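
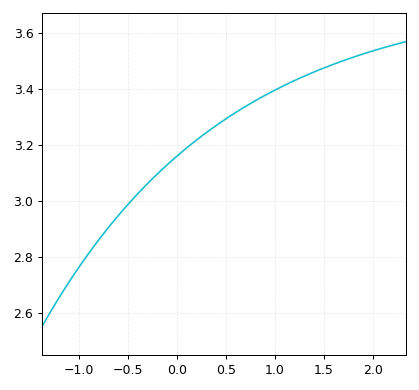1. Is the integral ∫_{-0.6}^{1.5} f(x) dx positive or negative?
positive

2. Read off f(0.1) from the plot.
3.18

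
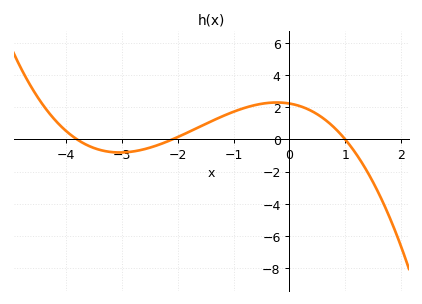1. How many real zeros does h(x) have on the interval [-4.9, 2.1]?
3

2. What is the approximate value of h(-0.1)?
2.28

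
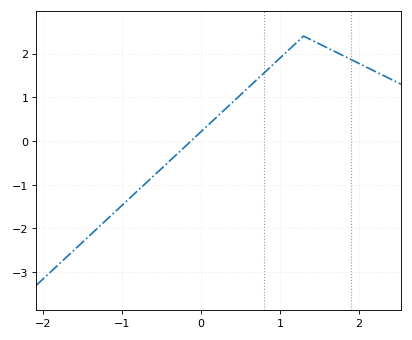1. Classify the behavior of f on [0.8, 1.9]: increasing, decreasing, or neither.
neither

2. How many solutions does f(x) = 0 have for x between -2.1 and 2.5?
1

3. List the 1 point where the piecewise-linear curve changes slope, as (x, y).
(1.3, 2.4)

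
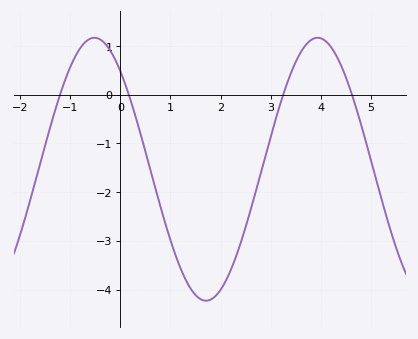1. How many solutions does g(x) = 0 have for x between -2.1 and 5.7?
4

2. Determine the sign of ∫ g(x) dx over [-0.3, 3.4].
negative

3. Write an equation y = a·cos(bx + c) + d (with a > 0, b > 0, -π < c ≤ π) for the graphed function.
y = 2.7cos(1.41x + 0.732) - 1.53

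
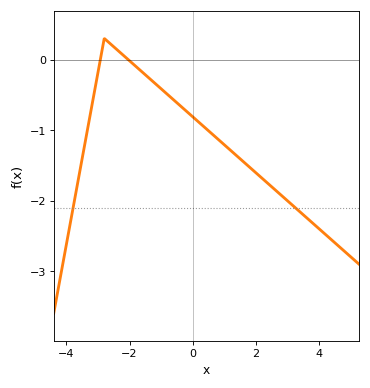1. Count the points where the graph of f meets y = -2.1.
2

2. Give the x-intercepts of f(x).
-3, -2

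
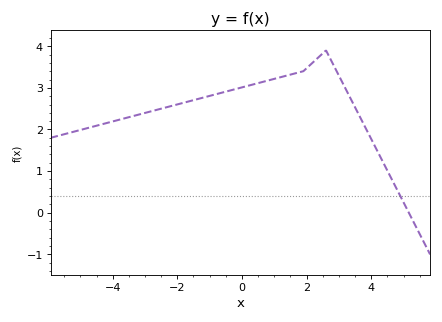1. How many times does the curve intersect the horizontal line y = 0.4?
1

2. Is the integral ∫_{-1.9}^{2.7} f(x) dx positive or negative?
positive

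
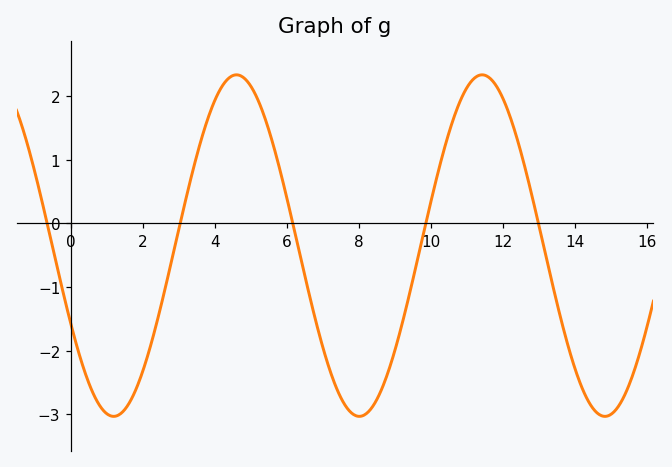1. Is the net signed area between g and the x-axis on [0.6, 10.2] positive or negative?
negative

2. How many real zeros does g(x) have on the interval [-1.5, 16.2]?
5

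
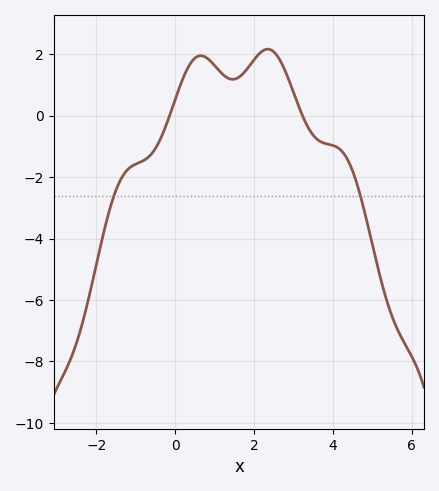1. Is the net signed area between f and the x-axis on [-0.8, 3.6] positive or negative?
positive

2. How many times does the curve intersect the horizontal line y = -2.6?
2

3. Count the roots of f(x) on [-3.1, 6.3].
2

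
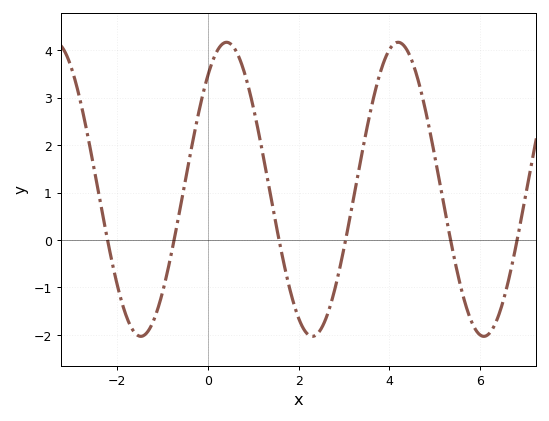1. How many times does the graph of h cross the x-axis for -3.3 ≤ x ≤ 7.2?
6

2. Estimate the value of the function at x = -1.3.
-1.9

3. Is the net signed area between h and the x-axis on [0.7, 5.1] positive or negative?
positive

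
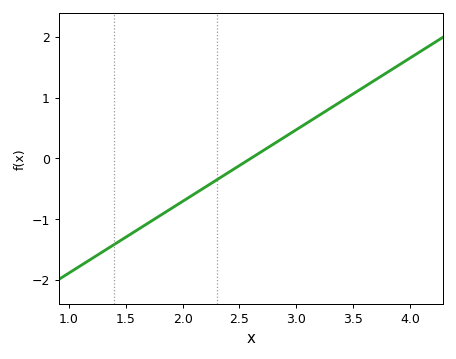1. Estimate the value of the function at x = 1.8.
-0.9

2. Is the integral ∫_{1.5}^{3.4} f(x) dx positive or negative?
negative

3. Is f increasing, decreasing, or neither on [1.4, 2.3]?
increasing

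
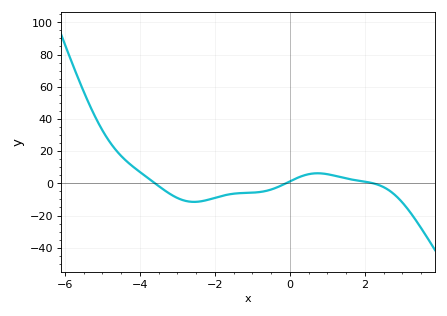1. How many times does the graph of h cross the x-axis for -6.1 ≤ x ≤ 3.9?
3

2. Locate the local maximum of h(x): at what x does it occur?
0.735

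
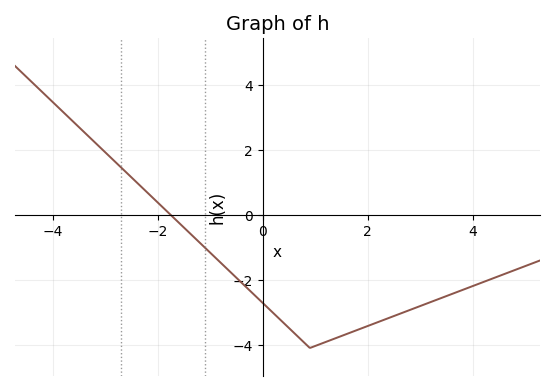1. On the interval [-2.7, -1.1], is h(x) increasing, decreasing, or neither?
decreasing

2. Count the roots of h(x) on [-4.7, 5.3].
1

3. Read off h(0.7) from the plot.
-3.8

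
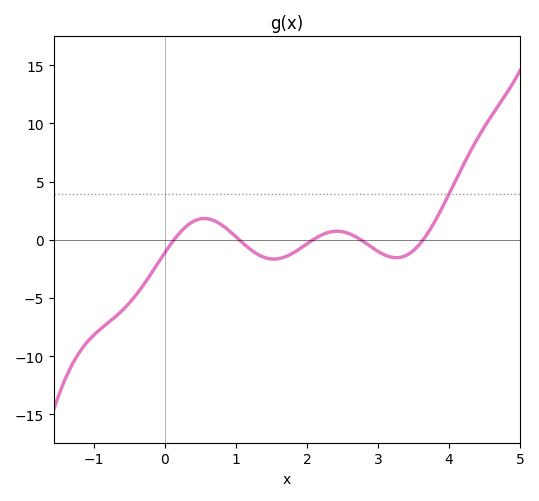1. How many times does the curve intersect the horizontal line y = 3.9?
1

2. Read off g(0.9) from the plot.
1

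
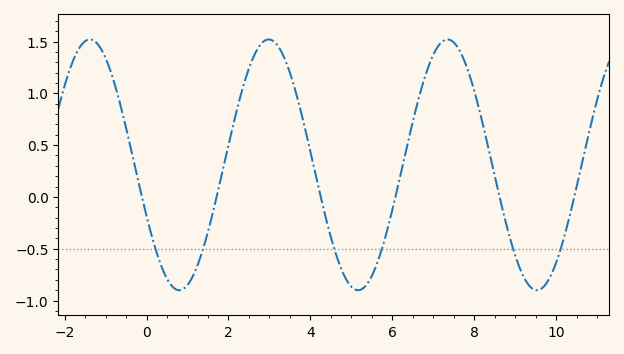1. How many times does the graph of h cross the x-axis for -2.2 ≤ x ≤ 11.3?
6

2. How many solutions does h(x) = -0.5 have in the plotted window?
6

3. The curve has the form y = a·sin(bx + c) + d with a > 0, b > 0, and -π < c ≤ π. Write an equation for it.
y = 1.21sin(1.44x - 2.72) + 0.31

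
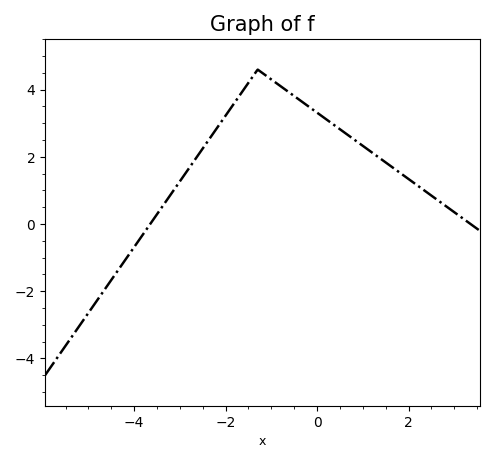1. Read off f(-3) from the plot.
1.2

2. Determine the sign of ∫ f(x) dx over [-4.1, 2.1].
positive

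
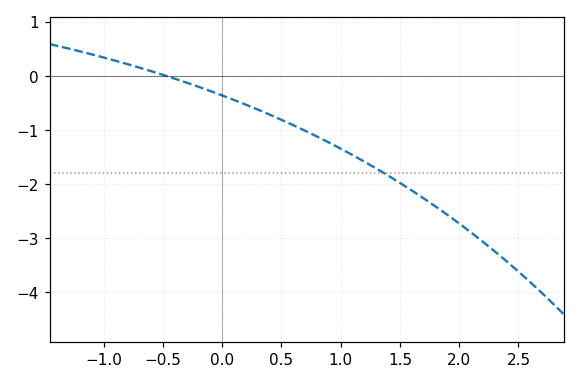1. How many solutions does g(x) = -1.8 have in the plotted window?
1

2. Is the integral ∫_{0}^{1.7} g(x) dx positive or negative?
negative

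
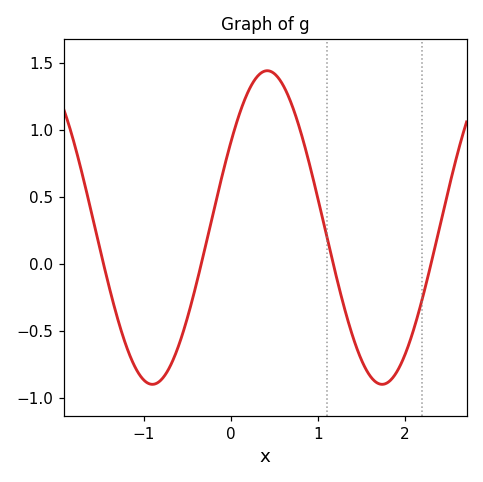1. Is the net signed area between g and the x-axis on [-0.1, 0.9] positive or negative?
positive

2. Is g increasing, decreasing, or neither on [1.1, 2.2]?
neither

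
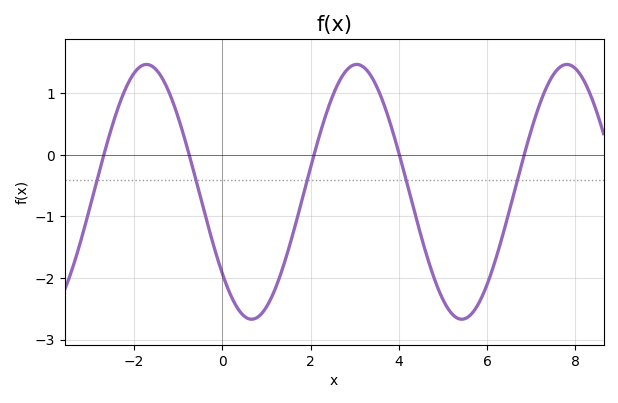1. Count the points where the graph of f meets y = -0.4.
5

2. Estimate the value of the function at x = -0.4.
-0.9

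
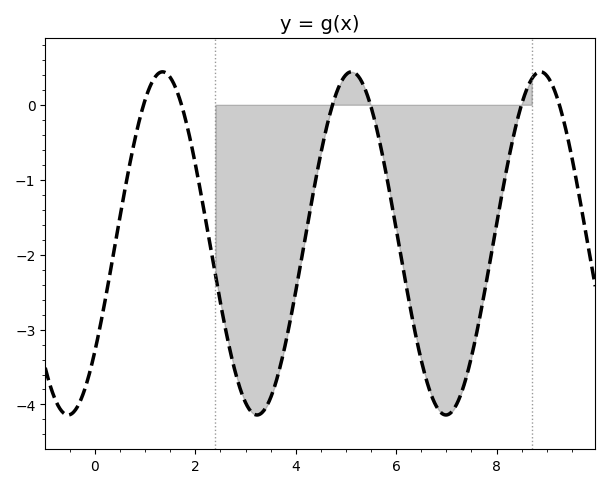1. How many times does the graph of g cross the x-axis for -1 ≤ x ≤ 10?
6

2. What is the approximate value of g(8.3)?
-0.5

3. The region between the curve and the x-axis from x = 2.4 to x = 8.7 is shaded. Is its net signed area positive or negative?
negative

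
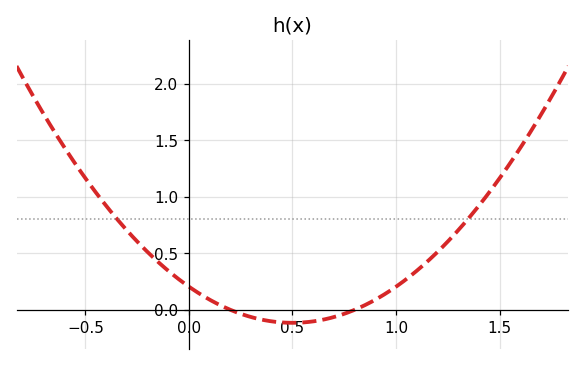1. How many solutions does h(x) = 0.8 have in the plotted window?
2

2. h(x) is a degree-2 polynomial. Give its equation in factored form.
y = 1.28(x - 0.2)(x - 0.8)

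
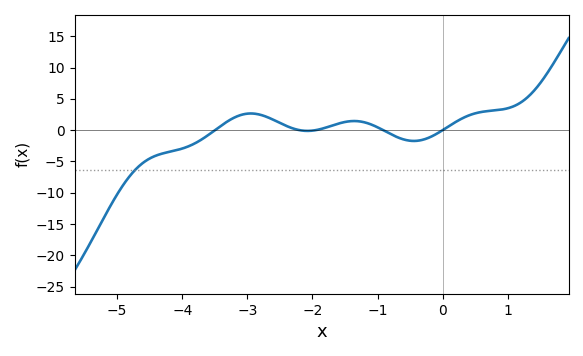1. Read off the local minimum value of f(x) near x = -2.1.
0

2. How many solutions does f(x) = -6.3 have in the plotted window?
1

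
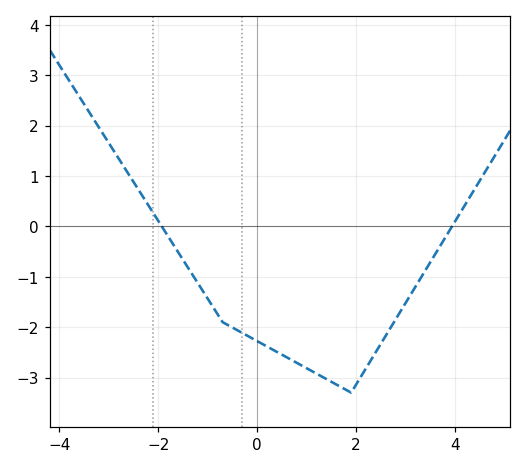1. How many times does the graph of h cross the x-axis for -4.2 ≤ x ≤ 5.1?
2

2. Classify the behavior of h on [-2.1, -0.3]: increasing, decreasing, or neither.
decreasing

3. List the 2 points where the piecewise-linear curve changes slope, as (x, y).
(-0.7, -1.9); (1.9, -3.3)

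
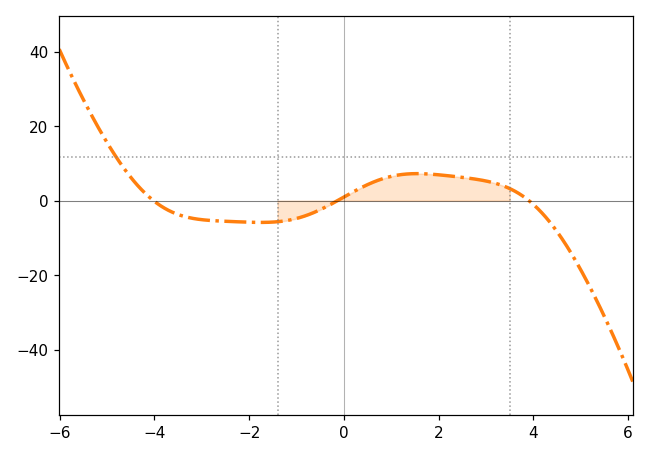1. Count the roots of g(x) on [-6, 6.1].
3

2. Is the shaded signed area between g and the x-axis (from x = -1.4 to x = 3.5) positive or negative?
positive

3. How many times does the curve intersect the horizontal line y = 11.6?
1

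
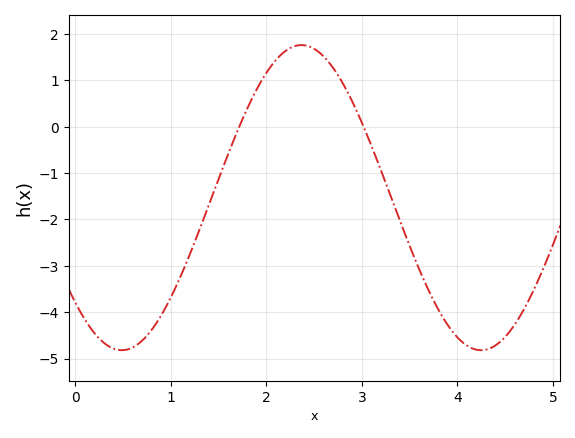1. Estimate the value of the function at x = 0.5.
-4.8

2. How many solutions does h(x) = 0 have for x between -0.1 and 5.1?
2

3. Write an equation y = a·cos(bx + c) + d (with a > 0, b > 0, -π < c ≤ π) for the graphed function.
y = 3.29cos(1.7x + 2.3) - 1.53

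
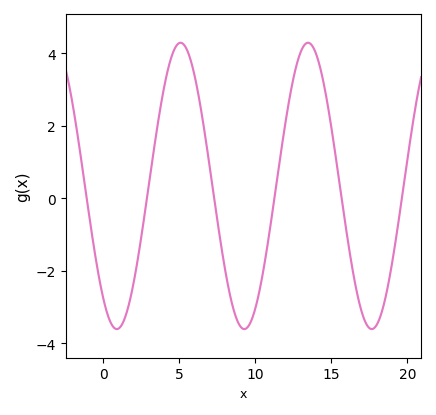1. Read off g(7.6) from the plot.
-0.853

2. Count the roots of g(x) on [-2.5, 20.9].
6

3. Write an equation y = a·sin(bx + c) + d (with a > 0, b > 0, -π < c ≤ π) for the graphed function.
y = 3.95sin(0.75x - 2.25) + 0.34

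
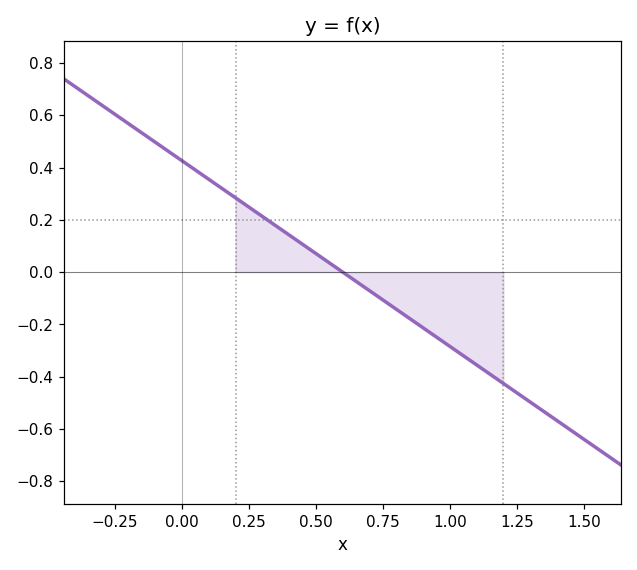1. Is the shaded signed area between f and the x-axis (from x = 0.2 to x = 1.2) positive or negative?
negative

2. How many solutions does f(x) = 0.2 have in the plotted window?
1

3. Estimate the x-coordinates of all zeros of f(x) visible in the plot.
0.6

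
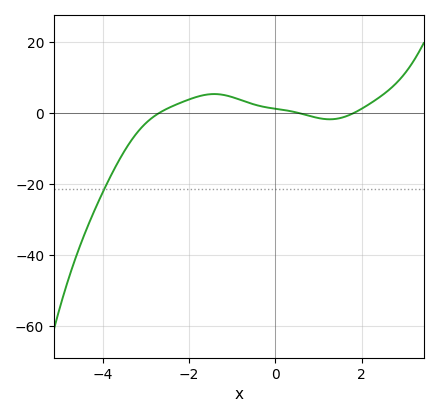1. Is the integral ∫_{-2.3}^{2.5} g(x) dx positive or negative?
positive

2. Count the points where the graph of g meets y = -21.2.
1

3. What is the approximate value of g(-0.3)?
1.9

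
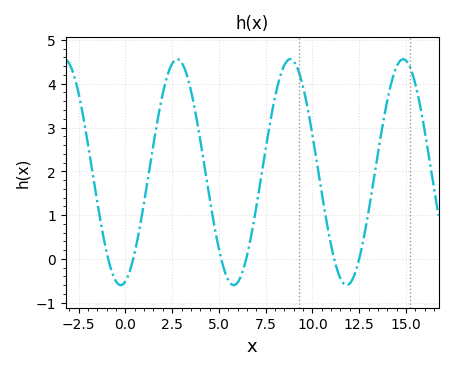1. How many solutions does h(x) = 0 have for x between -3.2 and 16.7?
6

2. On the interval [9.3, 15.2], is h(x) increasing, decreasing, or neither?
neither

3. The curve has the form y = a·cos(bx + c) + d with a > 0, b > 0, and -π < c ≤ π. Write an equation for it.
y = 2.58cos(1x - 2.9) + 1.98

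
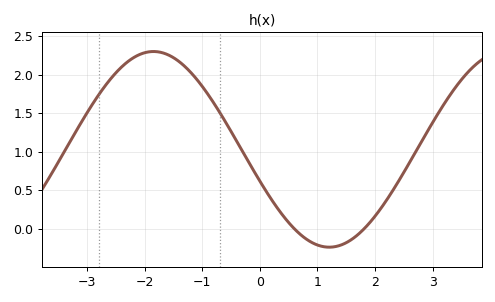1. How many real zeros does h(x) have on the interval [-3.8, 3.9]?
2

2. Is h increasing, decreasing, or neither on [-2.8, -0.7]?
neither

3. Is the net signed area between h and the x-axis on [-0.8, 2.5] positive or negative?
positive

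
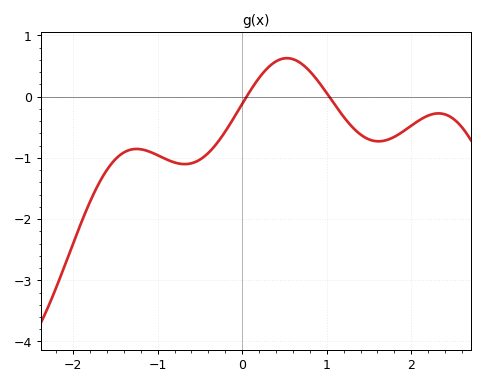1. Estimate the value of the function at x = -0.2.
-0.6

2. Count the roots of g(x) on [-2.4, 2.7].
2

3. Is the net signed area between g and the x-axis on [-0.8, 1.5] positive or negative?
negative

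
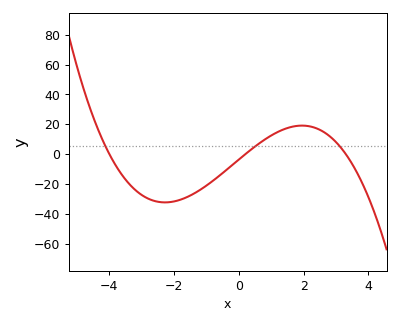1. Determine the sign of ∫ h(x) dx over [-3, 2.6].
negative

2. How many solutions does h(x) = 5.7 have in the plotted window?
3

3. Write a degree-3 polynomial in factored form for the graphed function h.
y = -1.36(x + 4)(x - 0.2)(x - 3.3)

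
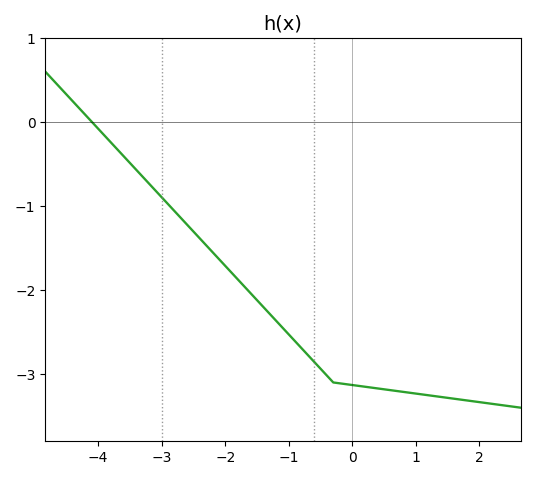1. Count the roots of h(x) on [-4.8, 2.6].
1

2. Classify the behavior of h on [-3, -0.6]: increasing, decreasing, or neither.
decreasing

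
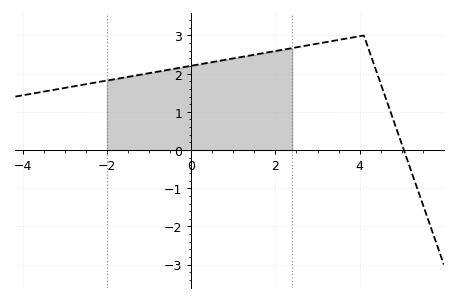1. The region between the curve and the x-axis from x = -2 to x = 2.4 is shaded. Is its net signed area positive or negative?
positive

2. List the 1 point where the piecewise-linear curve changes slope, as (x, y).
(4.1, 3)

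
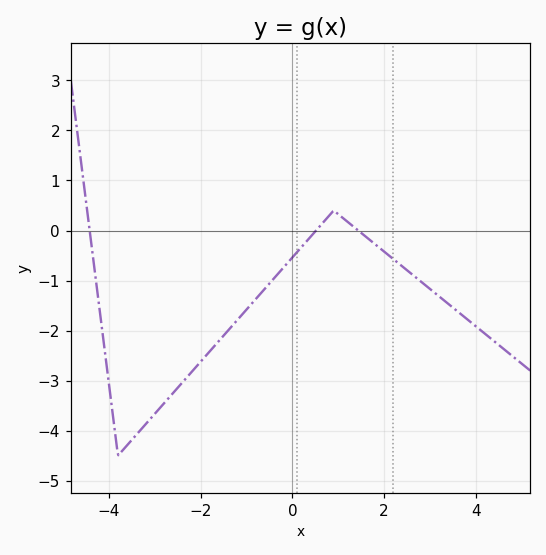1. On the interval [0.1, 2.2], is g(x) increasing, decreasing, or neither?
neither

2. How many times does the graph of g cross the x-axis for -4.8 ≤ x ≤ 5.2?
3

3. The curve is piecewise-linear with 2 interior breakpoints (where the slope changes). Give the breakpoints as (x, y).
(-3.8, -4.5); (0.9, 0.4)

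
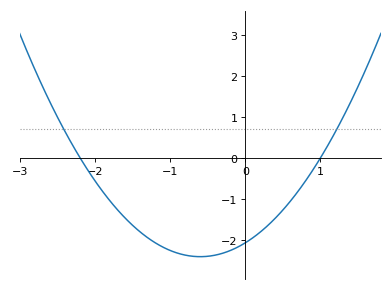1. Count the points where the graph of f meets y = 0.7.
2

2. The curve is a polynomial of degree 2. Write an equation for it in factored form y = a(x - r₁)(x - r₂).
y = 0.94(x + 2.2)(x - 1)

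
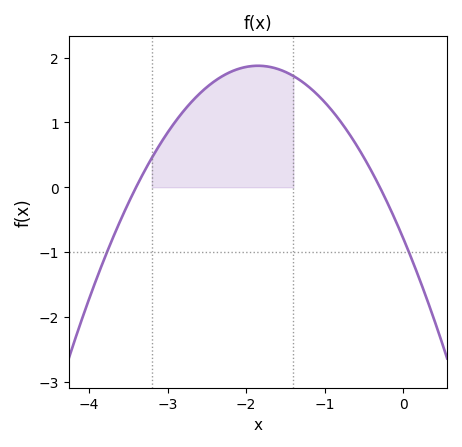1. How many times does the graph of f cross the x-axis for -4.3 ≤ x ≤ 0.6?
2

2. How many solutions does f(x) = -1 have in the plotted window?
2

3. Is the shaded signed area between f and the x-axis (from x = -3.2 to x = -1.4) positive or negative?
positive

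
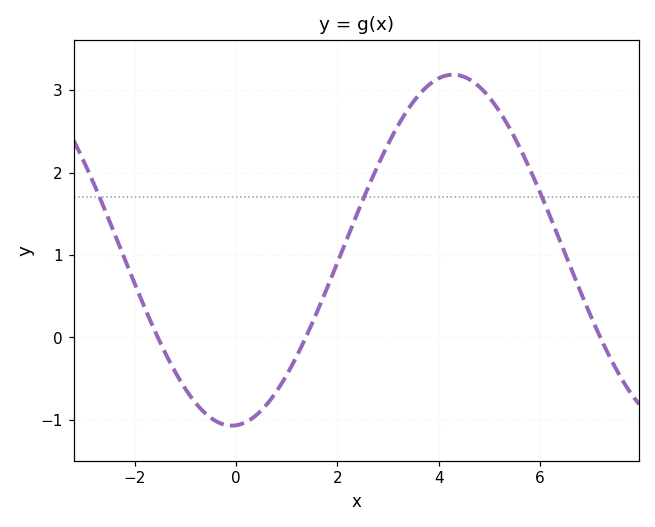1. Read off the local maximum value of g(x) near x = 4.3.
3.19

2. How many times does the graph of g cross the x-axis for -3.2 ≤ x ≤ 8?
3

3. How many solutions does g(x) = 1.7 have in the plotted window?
3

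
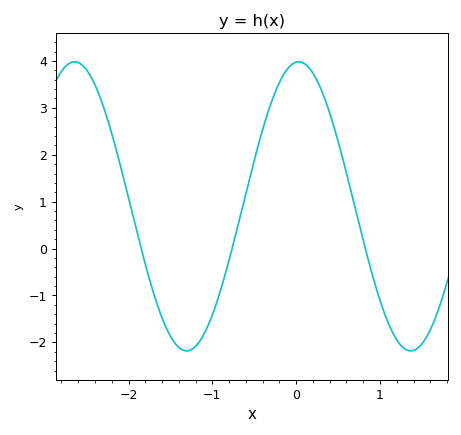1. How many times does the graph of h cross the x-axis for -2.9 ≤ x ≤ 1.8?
3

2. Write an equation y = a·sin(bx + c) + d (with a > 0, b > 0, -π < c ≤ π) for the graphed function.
y = 3.08sin(2.35x + 1.5) + 0.9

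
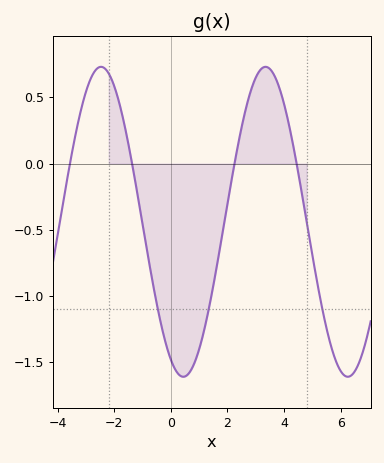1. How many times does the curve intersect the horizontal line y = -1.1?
3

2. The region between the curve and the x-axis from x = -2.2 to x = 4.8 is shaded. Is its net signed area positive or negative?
negative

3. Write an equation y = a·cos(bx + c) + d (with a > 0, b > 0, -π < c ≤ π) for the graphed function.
y = 1.17cos(1.08x + 2.67) - 0.44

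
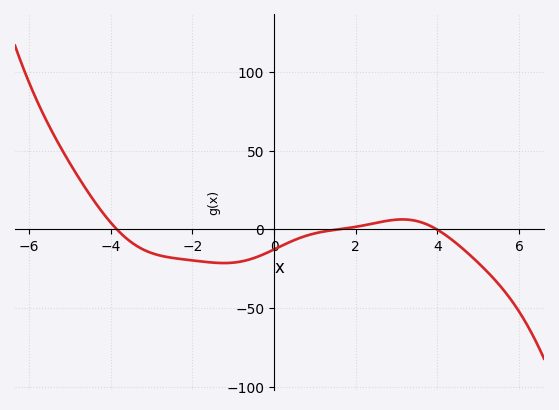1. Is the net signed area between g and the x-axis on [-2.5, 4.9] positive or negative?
negative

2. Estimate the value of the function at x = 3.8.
0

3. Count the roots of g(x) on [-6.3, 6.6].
3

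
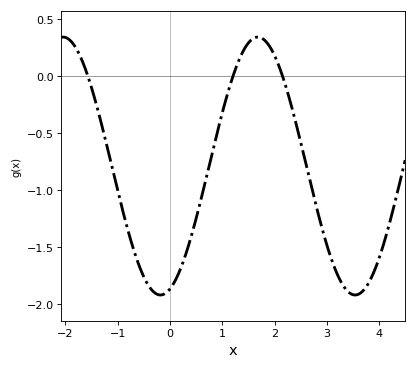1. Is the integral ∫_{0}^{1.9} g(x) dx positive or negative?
negative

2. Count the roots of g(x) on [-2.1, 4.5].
3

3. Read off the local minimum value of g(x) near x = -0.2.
-1.9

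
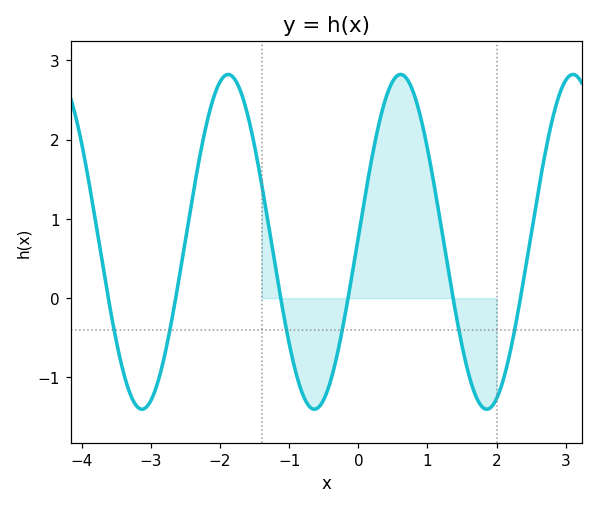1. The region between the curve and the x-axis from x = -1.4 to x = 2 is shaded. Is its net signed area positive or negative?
positive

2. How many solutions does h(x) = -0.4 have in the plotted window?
6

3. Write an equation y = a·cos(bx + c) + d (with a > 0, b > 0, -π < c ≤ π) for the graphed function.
y = 2.11cos(2.5x - 1.5) + 0.71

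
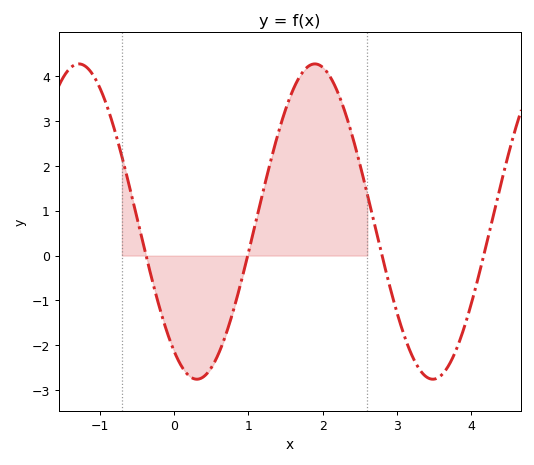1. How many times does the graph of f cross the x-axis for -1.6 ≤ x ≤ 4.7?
4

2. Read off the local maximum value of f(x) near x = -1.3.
4.3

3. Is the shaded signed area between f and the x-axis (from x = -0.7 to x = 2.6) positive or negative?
positive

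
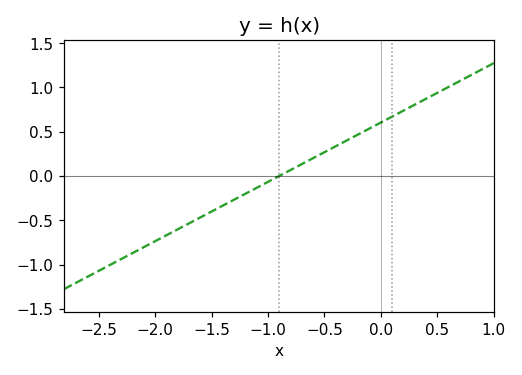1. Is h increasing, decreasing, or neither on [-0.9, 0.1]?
increasing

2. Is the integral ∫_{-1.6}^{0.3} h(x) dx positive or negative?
positive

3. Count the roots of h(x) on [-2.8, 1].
1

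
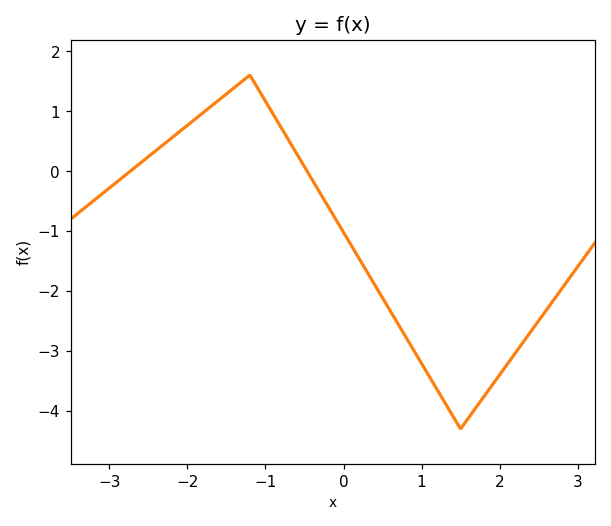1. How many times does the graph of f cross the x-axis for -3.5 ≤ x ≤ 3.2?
2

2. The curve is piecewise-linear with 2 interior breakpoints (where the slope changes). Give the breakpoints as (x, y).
(-1.2, 1.6); (1.5, -4.3)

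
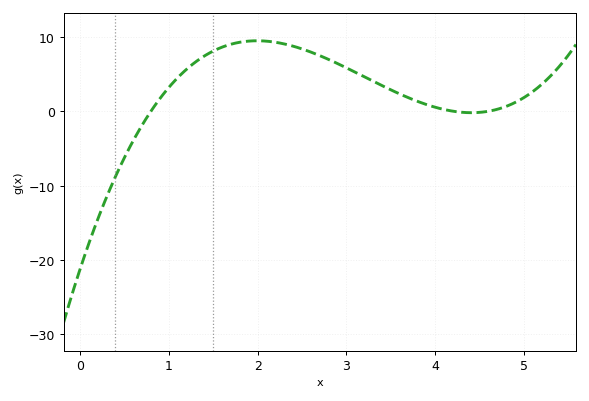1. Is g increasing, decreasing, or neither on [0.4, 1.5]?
increasing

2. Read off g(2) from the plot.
9.47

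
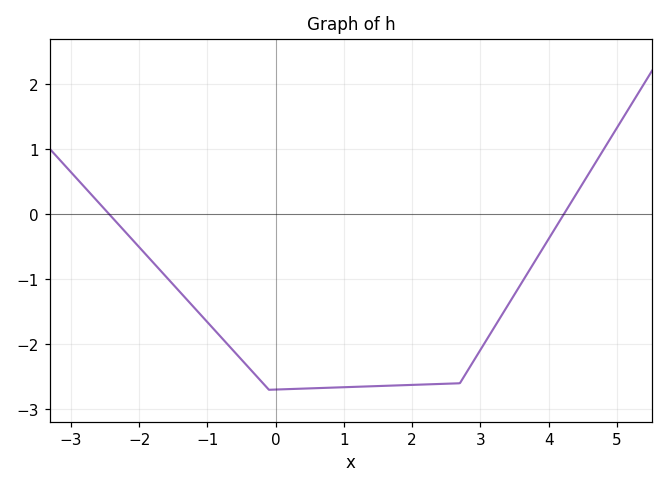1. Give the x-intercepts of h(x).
-2.4, 4.2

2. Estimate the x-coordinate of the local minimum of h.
0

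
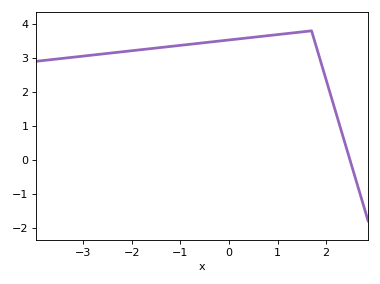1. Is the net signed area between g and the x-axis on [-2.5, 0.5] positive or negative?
positive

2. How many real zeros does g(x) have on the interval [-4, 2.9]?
1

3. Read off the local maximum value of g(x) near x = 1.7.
3.8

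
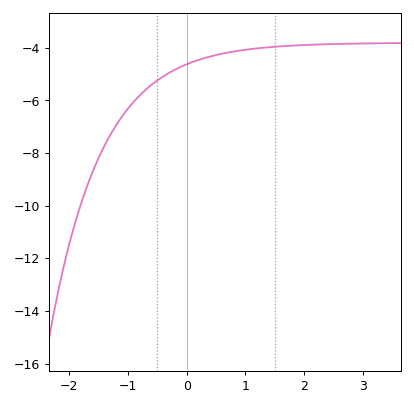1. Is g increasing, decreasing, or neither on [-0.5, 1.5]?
increasing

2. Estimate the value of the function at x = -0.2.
-4.84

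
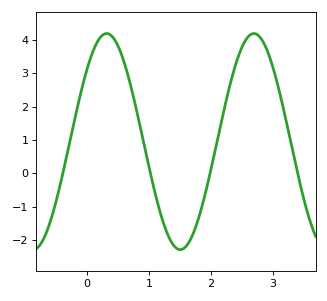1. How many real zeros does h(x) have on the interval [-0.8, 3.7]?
4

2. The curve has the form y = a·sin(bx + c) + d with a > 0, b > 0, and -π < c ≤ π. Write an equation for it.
y = 3.24sin(2.64x + 0.732) + 0.95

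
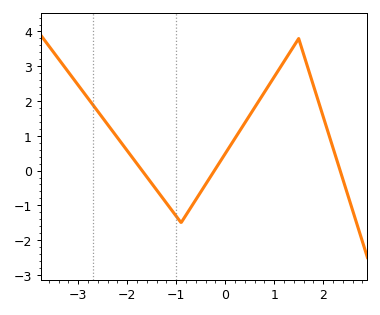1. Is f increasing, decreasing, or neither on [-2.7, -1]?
decreasing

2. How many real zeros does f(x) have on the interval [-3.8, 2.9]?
3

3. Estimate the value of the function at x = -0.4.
-0.396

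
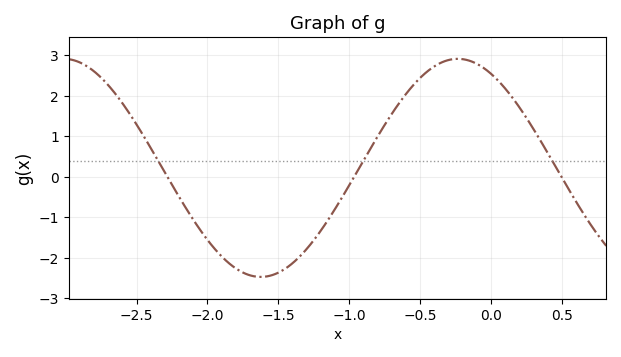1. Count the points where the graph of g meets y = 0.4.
3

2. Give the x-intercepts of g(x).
-2.3, -1, 0.5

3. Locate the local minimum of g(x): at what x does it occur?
-1.6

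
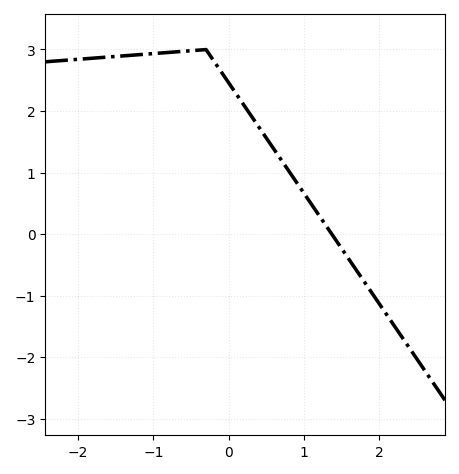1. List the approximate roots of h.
1.4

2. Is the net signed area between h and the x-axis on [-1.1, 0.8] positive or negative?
positive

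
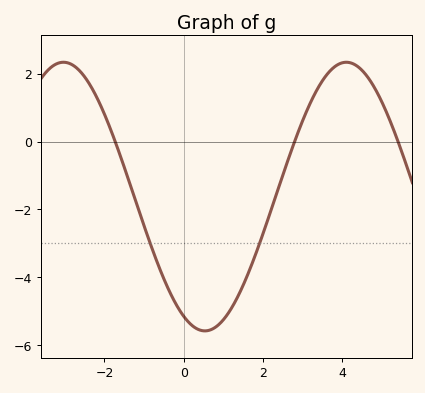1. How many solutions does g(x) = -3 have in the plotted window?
2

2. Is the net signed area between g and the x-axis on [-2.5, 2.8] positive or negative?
negative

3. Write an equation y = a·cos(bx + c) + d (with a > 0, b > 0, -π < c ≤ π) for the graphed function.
y = 3.96cos(0.88x + 2.67) - 1.62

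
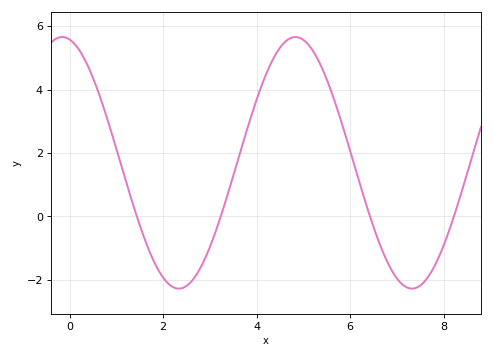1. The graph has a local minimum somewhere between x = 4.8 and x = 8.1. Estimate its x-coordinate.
7.4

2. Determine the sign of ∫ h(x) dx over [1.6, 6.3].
positive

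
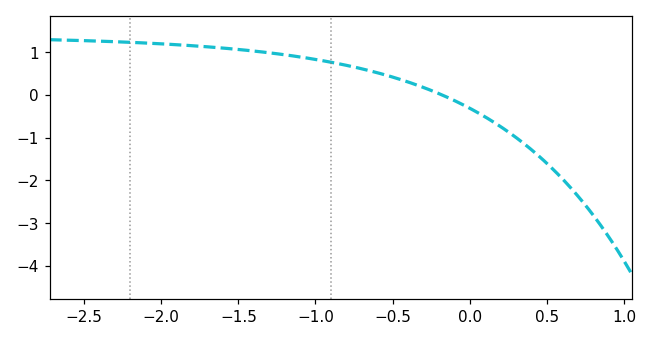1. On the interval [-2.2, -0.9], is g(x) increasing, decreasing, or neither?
decreasing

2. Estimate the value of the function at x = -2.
1.2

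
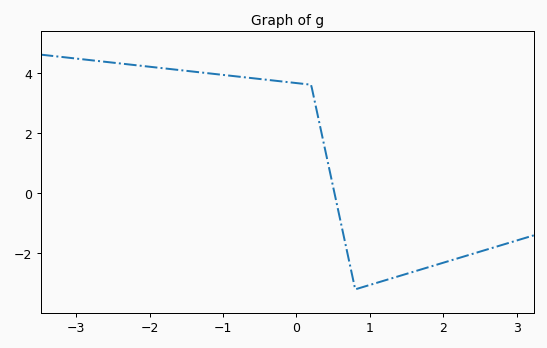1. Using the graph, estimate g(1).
-3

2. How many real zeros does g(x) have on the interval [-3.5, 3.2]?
1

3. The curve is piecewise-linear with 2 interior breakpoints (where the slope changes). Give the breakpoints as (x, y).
(0.2, 3.6); (0.8, -3.2)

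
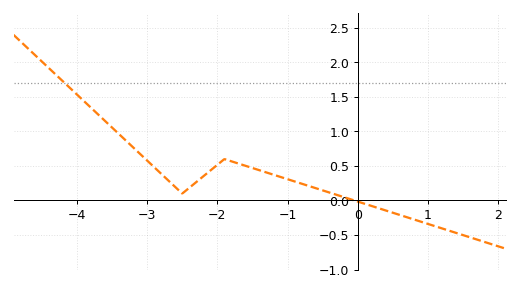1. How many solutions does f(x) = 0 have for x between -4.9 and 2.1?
1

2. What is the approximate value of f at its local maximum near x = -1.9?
0.599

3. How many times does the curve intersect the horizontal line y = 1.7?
1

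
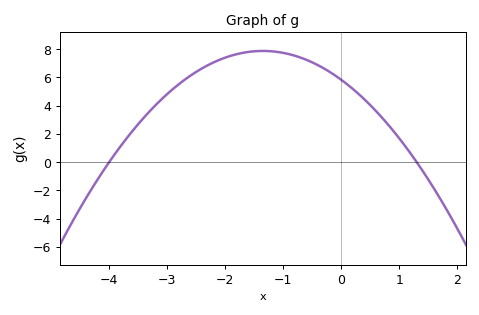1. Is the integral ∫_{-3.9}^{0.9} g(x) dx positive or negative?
positive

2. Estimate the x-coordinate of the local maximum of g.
-1.35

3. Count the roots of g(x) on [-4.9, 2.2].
2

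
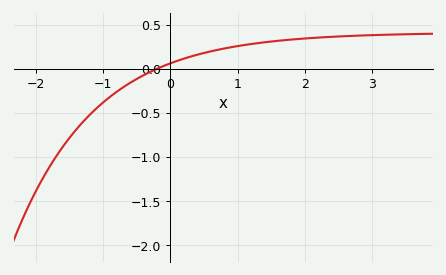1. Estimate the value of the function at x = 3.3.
0.387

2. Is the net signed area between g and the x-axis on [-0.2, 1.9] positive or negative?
positive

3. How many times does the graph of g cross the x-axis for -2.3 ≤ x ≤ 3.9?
1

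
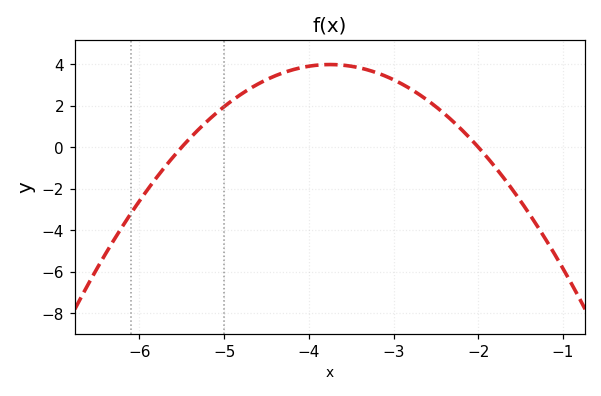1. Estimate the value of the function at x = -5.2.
1.2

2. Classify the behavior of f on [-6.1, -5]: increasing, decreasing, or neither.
increasing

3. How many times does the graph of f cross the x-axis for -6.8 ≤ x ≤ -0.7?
2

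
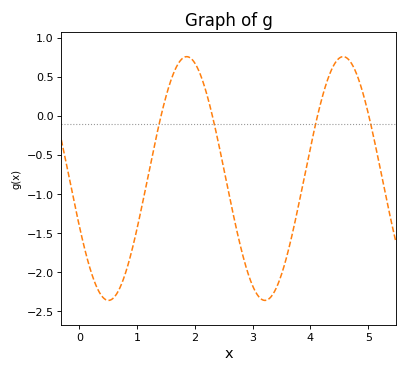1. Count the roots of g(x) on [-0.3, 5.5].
4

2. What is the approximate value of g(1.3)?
-0.376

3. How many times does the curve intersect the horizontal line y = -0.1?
4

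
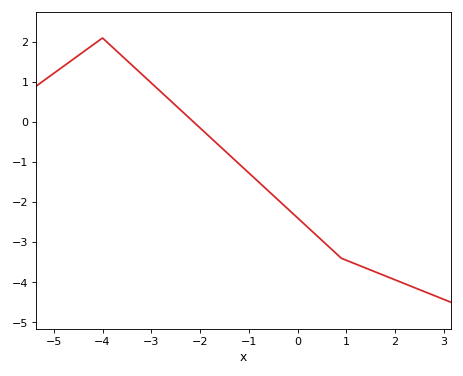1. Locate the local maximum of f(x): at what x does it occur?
-4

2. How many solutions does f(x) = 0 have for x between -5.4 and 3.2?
1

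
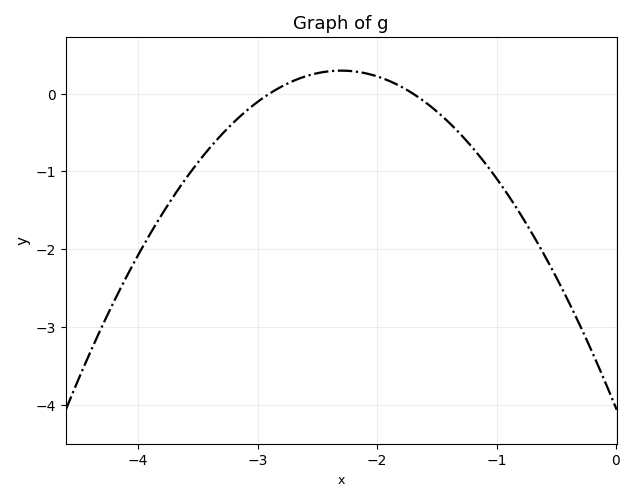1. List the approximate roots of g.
-2.9, -1.7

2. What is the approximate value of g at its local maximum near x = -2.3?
0.295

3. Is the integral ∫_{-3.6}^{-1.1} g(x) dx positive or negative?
negative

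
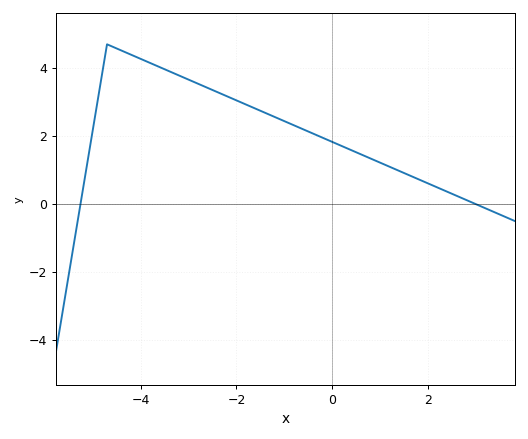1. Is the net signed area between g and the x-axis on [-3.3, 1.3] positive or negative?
positive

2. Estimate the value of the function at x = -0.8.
2.32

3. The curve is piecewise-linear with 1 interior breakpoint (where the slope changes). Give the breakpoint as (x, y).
(-4.7, 4.7)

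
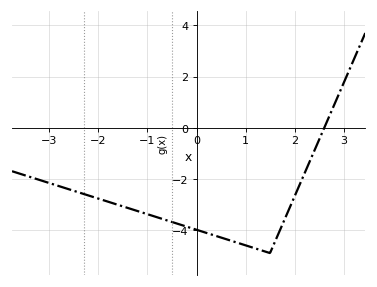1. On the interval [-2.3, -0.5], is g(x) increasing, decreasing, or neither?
decreasing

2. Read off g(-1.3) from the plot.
-3.2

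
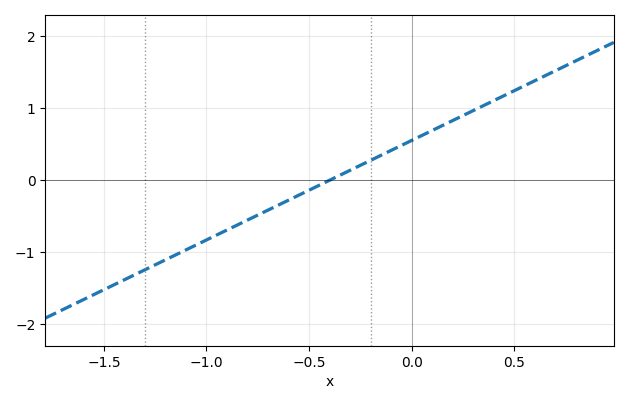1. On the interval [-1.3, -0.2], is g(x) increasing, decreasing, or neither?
increasing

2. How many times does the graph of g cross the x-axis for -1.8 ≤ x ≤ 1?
1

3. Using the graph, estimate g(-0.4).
0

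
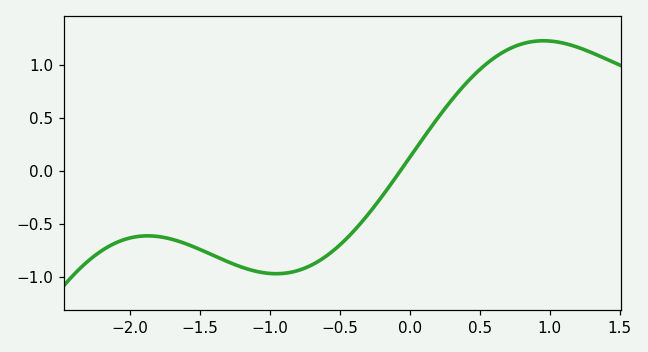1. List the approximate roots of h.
-0.069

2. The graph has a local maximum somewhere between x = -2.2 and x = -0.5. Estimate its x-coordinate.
-1.88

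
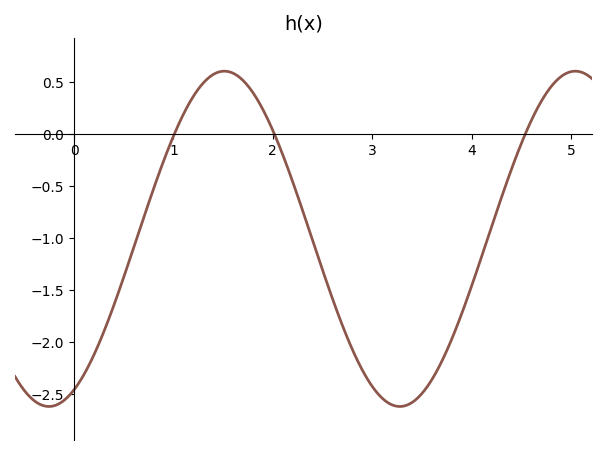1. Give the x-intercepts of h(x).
1, 2, 4.5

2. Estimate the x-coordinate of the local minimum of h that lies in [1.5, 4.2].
3.3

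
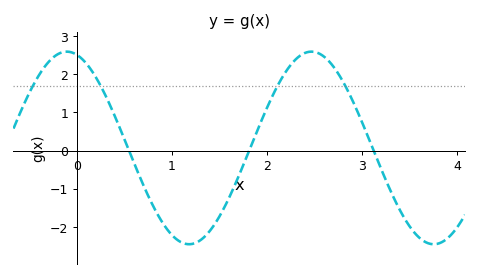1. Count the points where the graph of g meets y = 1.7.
4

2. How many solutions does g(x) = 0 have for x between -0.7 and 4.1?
3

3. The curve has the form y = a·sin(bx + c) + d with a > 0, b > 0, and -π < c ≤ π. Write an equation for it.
y = 2.52sin(2.4x + 1.8) + 0.07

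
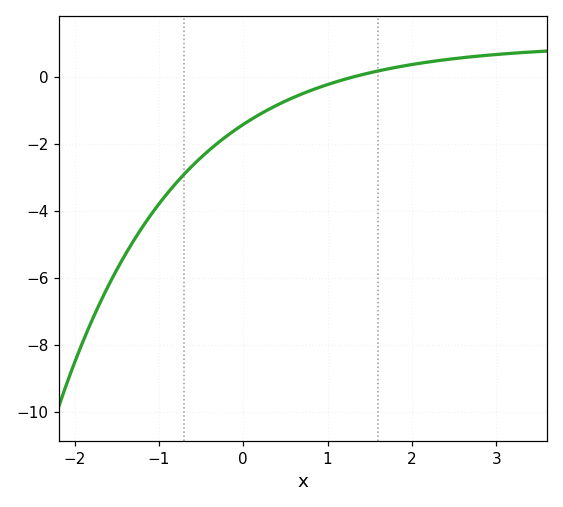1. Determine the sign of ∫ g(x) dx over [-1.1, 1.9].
negative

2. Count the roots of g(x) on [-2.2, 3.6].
1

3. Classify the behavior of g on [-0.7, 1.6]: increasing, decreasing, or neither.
increasing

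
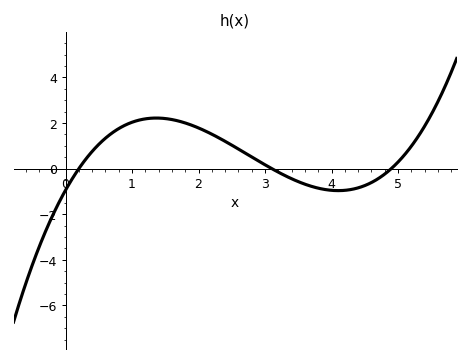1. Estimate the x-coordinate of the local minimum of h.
4.1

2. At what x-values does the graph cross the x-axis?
0.2, 3.1, 4.9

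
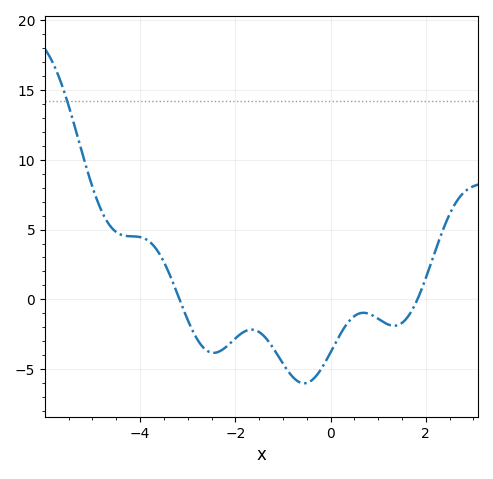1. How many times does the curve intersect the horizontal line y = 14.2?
1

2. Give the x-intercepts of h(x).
-3.17, 1.82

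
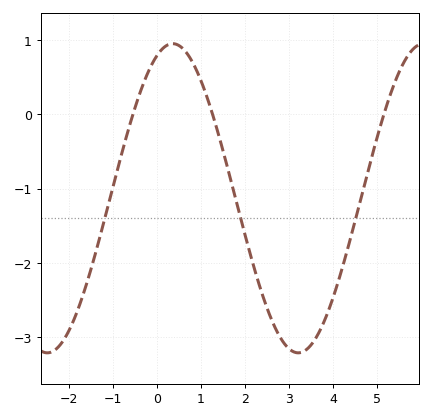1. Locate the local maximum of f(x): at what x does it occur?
0.354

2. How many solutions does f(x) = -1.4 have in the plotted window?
3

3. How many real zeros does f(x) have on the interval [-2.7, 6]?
3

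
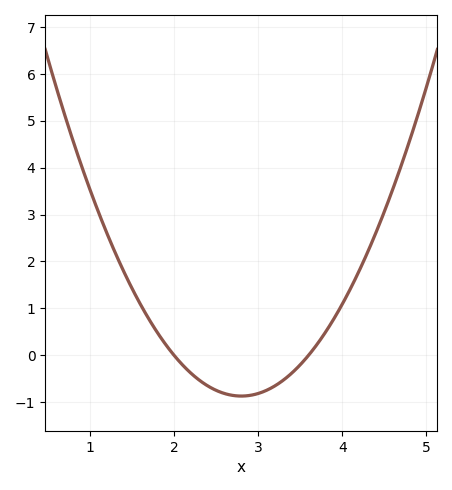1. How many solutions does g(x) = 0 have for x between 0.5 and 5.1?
2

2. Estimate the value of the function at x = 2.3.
-0.5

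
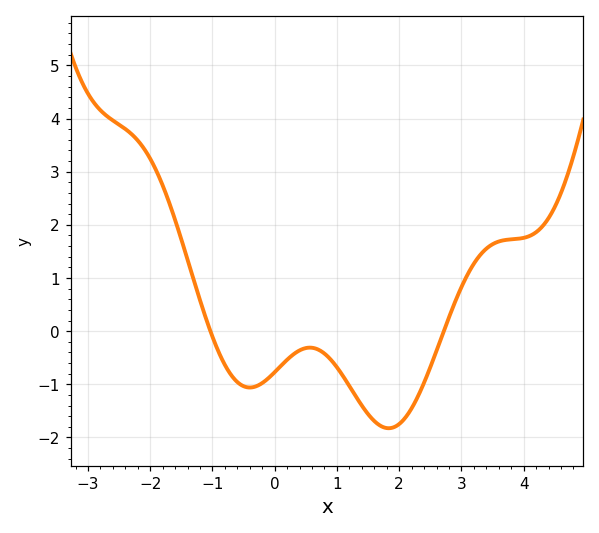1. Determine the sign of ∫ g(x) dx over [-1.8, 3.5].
negative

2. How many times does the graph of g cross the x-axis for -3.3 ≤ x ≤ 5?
2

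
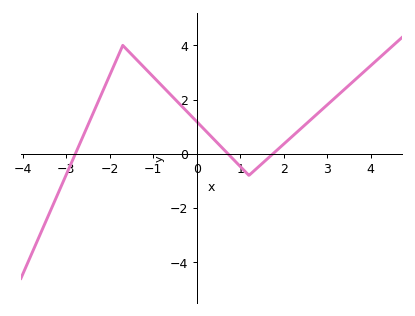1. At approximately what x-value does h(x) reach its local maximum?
-1.8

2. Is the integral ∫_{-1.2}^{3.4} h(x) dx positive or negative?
positive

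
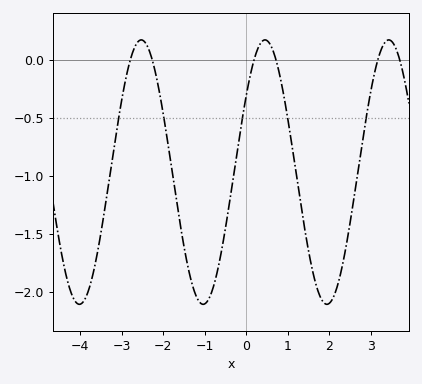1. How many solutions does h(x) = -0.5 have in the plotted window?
5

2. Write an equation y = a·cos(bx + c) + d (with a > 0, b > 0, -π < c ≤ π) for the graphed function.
y = 1.14cos(2.1x - 0.95) - 0.97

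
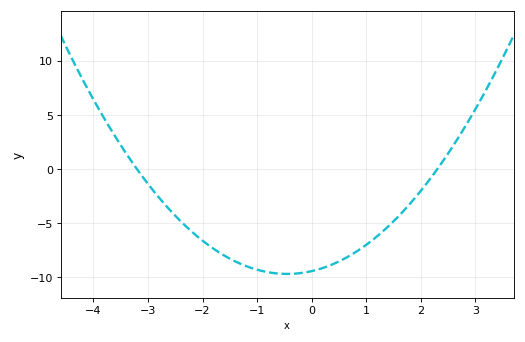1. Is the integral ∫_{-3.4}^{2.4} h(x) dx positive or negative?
negative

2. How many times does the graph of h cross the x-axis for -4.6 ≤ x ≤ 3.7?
2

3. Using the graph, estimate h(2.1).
-1.36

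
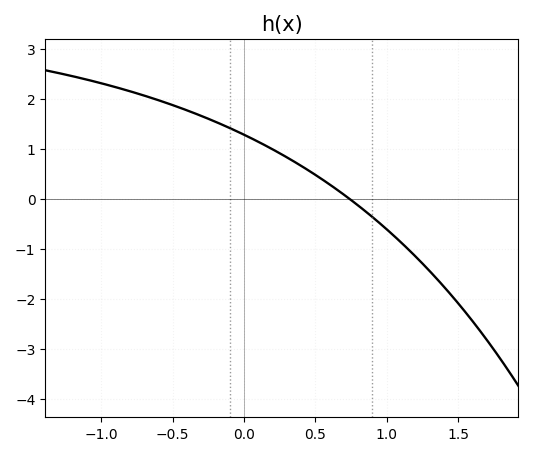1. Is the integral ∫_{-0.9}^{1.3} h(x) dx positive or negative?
positive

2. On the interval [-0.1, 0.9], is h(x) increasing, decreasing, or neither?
decreasing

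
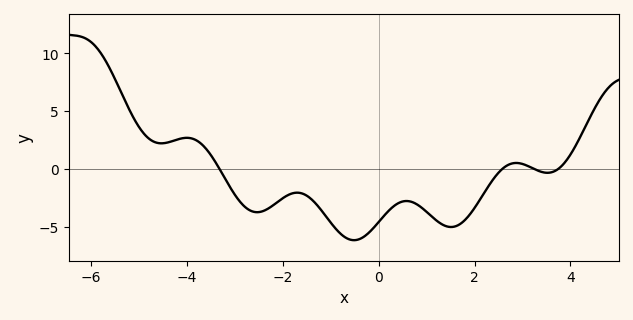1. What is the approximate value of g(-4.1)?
2.65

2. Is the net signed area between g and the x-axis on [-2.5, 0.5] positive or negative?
negative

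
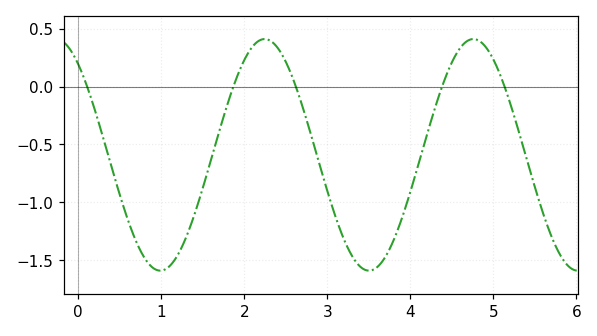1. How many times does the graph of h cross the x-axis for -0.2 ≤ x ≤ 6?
5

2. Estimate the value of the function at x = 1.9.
0.05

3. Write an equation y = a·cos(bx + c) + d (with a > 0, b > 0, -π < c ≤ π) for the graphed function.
y = 1cos(2.5x + 0.67) - 0.59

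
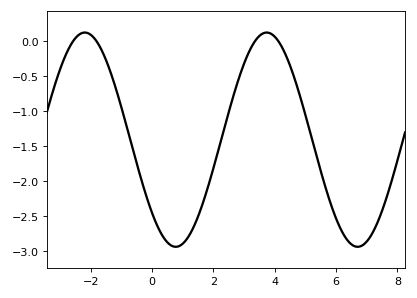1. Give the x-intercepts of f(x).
-2.57, -1.81, 3.36, 4.11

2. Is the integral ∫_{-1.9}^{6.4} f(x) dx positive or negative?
negative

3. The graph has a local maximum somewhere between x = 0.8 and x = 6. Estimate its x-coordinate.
3.73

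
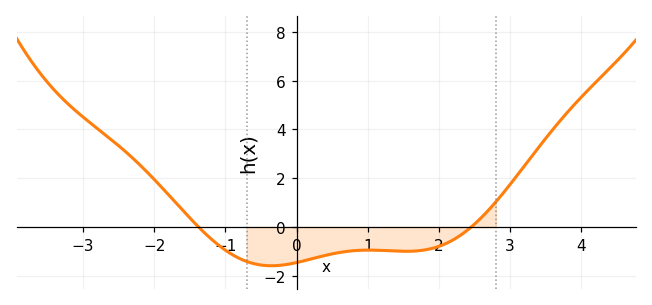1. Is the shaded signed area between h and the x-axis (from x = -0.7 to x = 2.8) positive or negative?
negative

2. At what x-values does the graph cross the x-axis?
-1.4, 2.4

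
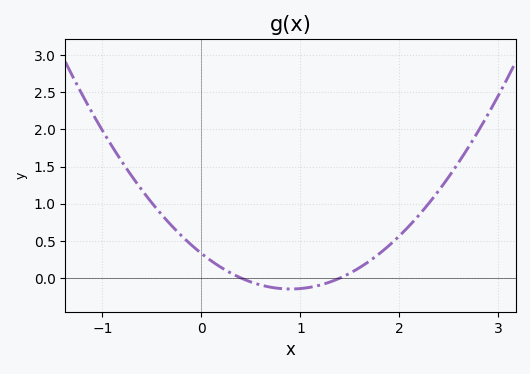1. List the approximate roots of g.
0.4, 1.4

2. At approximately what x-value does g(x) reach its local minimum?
0.9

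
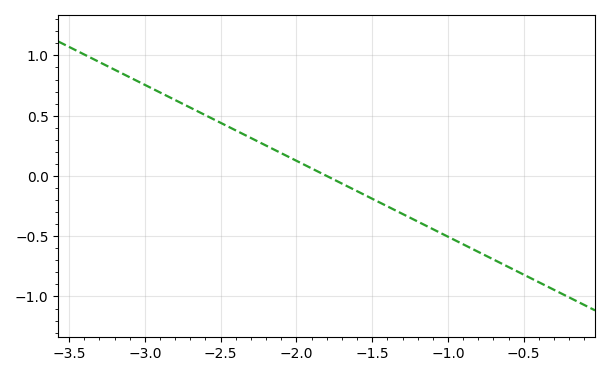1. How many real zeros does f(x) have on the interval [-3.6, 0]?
1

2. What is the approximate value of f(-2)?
0.126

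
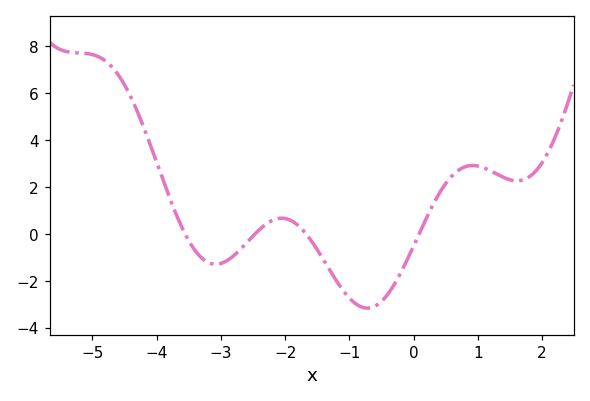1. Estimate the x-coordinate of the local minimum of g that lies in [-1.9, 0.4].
-0.72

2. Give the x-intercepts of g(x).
-3.56, -2.47, -1.68, 0.085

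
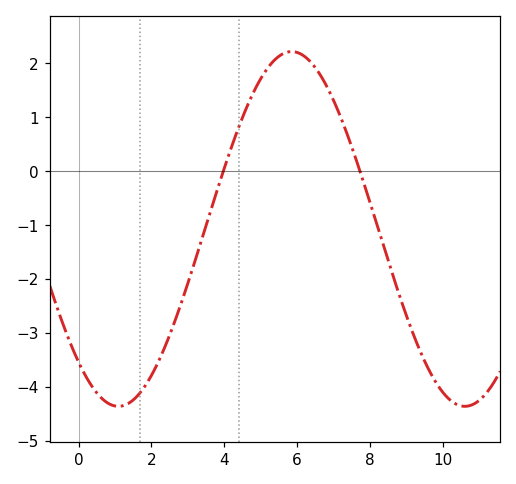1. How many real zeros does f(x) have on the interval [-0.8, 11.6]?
2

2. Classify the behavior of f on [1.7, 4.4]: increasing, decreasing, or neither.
increasing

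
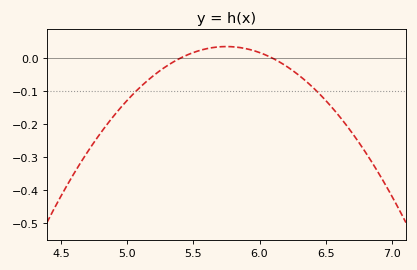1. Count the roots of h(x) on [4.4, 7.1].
2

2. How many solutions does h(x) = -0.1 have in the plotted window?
2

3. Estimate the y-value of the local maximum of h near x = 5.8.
0.04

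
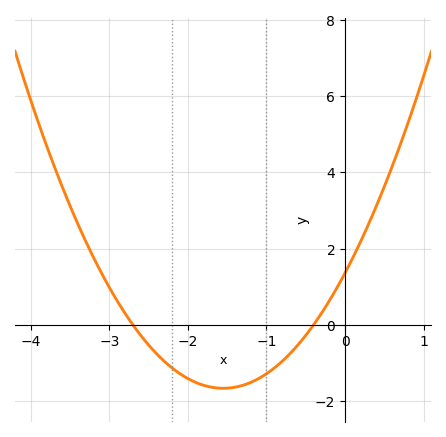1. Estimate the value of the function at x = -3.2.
1.8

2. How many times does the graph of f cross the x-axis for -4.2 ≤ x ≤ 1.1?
2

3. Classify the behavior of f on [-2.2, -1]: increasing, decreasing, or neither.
neither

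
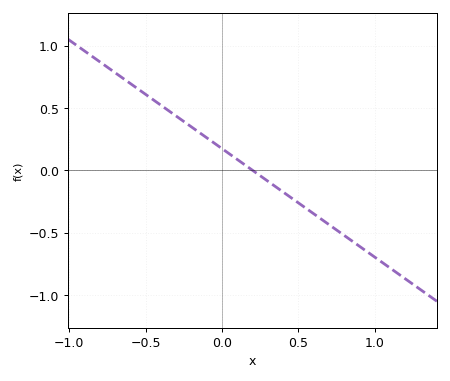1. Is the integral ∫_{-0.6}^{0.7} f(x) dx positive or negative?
positive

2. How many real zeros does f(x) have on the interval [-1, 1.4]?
1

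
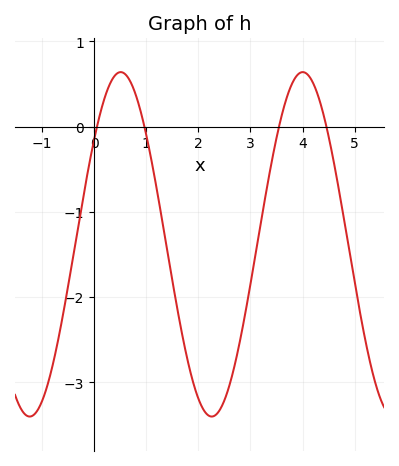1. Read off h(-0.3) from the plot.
-1.16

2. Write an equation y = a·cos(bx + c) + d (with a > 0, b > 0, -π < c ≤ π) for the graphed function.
y = 2.02cos(1.8x - 0.92) - 1.38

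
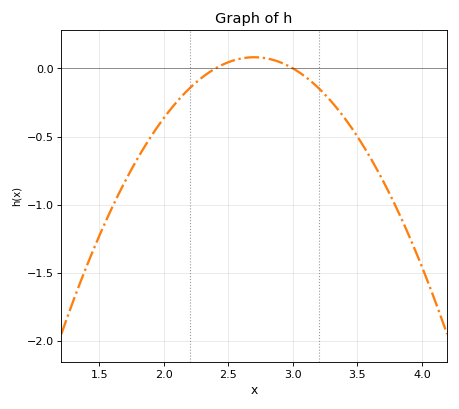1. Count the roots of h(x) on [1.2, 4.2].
2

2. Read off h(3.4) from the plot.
-0.35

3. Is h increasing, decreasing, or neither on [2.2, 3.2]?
neither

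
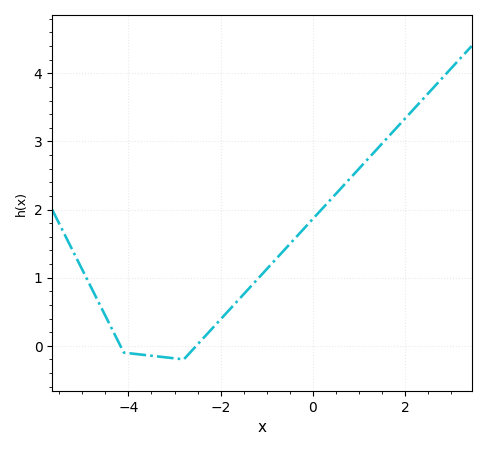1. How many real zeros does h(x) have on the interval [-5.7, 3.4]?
2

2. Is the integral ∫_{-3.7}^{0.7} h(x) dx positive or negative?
positive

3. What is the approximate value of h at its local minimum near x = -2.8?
-0.2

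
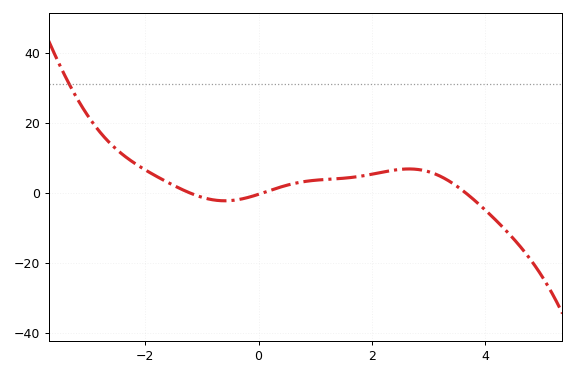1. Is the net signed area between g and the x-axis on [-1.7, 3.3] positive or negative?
positive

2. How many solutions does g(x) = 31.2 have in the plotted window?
1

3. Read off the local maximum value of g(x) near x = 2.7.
6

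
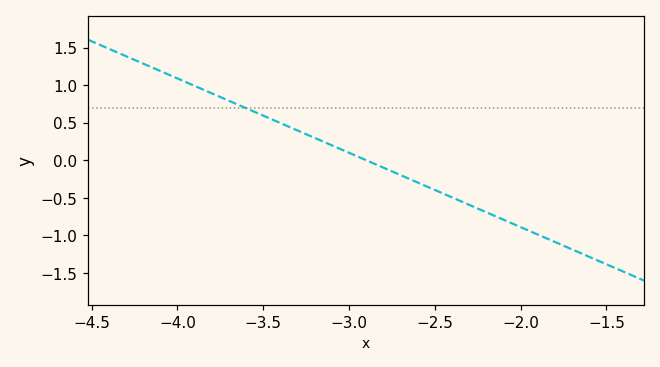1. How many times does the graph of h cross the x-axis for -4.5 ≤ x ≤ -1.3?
1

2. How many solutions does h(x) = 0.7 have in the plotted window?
1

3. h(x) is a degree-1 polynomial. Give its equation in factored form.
y = -0.99(x + 2.9)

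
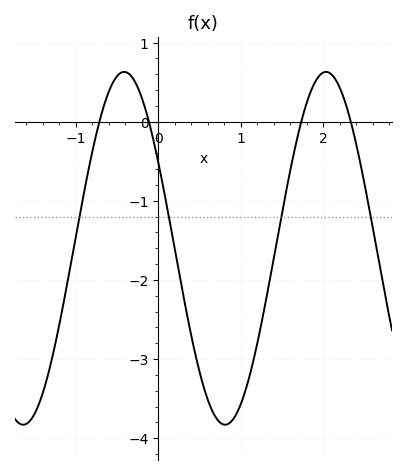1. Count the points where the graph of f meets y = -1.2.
4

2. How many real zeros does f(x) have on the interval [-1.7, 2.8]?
4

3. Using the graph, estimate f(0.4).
-2.71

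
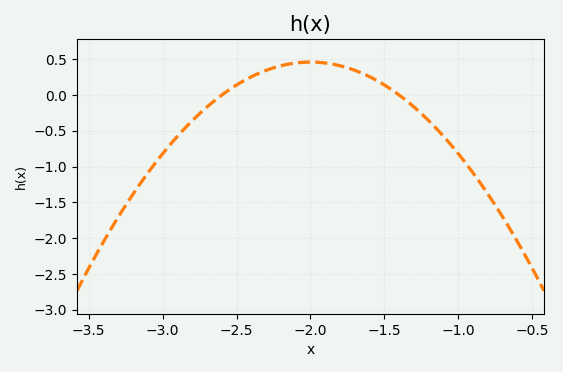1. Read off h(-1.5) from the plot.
0.141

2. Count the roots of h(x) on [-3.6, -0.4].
2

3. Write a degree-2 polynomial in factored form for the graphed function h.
y = -1.28(x + 2.6)(x + 1.4)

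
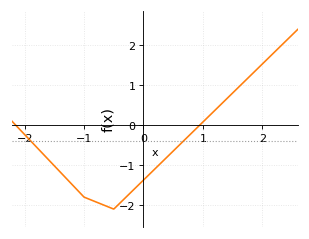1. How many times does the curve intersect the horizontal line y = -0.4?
2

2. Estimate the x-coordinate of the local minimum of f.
-0.501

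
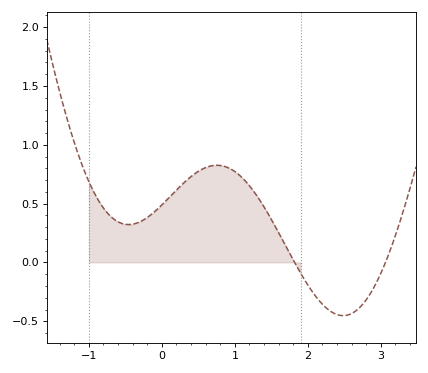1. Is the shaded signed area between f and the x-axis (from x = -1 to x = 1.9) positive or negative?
positive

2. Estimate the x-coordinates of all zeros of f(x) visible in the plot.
1.8, 3.1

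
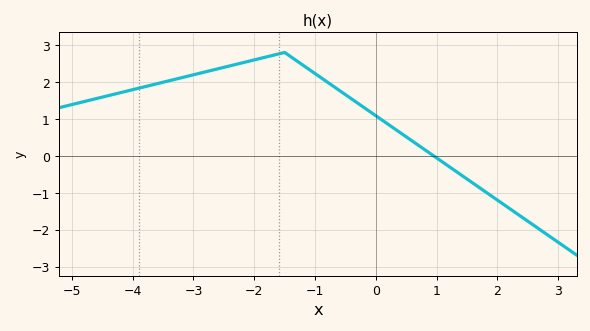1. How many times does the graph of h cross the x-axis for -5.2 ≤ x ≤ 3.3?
1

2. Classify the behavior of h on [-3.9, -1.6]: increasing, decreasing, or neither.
increasing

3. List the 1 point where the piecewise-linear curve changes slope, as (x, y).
(-1.5, 2.8)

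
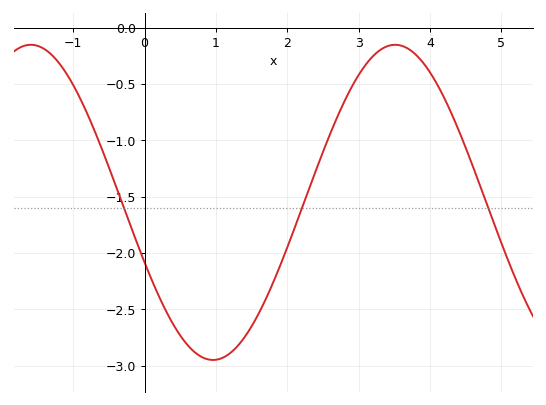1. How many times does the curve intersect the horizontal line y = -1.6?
3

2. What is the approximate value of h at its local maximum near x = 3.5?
-0.15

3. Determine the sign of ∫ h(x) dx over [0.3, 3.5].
negative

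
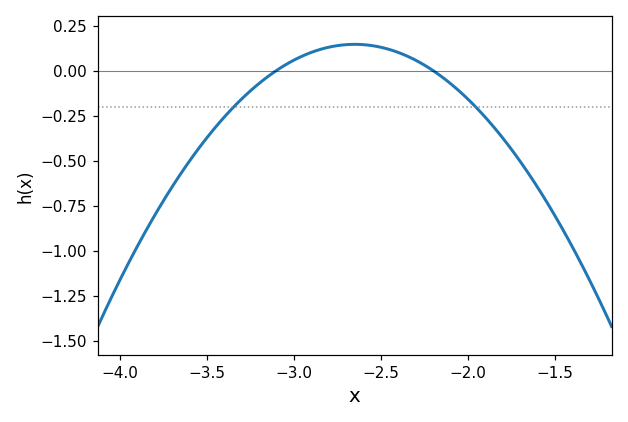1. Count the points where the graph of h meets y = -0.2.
2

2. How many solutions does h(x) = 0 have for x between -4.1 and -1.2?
2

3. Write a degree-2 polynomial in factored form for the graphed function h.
y = -0.72(x + 3.1)(x + 2.2)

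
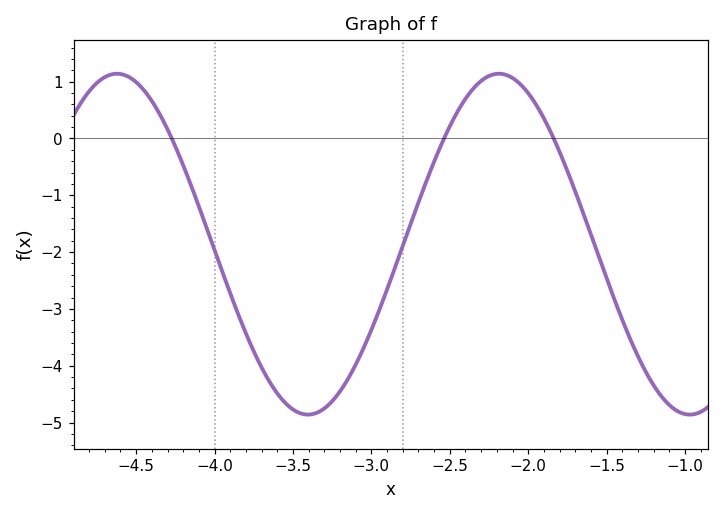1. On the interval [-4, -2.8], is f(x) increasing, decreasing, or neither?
neither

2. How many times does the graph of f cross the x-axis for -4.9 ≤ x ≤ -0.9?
3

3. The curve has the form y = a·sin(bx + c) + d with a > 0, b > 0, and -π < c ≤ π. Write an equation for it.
y = 3sin(2.6x + 0.93) - 1.86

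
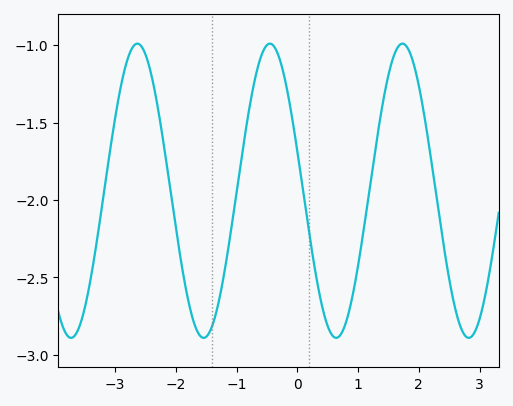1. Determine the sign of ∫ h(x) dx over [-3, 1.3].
negative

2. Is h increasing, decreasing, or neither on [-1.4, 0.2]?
neither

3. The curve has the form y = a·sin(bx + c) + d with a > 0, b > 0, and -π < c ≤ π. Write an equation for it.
y = 0.95sin(2.9x + 2.9) - 1.94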